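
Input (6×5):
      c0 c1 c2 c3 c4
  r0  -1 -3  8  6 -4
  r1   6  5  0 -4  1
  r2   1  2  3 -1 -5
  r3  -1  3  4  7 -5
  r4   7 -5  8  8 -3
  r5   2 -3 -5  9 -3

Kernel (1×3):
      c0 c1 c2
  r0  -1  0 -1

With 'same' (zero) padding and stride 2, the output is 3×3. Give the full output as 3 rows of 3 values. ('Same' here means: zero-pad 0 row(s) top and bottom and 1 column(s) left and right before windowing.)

3 -3 -6
-2 -1 1
5 -3 -8

Output[0,0]: The receptive field on the zero-padded input at this output position is [0 -1 -3]. Elementwise product with the kernel and sum: 0·-1 + -3·-1.
Output[0,1]: The receptive field on the zero-padded input at this output position is [-3 8 6]. Elementwise product with the kernel and sum: -3·-1 + 6·-1.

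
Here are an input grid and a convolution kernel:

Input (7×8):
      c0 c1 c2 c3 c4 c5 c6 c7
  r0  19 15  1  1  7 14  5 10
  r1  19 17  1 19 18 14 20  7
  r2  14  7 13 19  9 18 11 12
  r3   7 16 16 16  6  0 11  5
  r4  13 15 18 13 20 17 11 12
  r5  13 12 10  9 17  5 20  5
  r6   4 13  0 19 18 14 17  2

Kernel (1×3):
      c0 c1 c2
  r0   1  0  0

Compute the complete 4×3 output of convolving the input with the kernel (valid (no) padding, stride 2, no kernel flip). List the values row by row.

19 1 7
14 13 9
13 18 20
4 0 18

Output[0,0]: The receptive field on the input at this output position is [19 15 1]. Elementwise product with the kernel and sum: 19·1.
Output[0,1]: The receptive field on the input at this output position is [1 1 7]. Elementwise product with the kernel and sum: 1·1.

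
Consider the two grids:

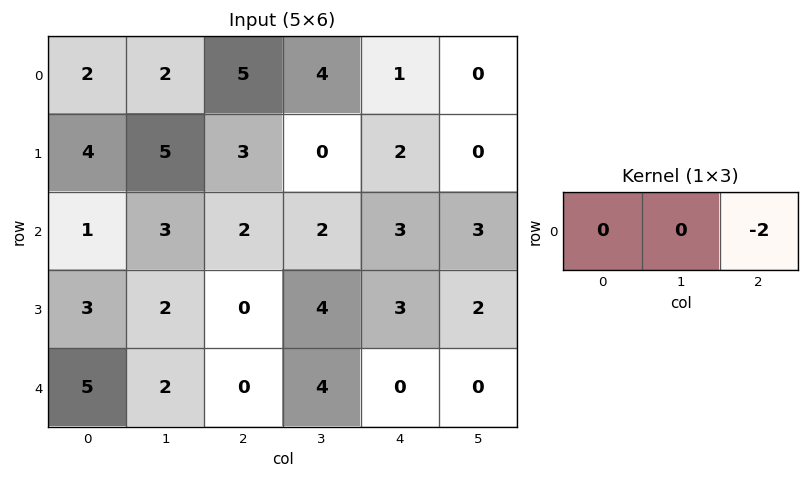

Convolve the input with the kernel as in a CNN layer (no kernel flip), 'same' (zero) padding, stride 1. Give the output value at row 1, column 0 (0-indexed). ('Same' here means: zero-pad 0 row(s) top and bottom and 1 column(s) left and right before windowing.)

The receptive field on the zero-padded input at this output position is [0 4 5]. Elementwise product with the kernel and sum: 5·-2.

-10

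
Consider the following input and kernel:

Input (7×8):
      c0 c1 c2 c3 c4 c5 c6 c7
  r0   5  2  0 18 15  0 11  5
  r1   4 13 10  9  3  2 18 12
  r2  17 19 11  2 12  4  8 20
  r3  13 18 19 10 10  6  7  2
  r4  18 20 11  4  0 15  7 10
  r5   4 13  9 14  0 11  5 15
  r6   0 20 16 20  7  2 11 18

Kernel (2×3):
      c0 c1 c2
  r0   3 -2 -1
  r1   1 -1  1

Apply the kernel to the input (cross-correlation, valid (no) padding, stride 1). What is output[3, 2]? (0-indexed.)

The receptive field on the input at this output position is [19 10 10 / 11 4 0]. Elementwise product with the kernel and sum: 19·3 + 10·-2 + 10·-1 + 11·1 + 4·-1 + 0·1.

34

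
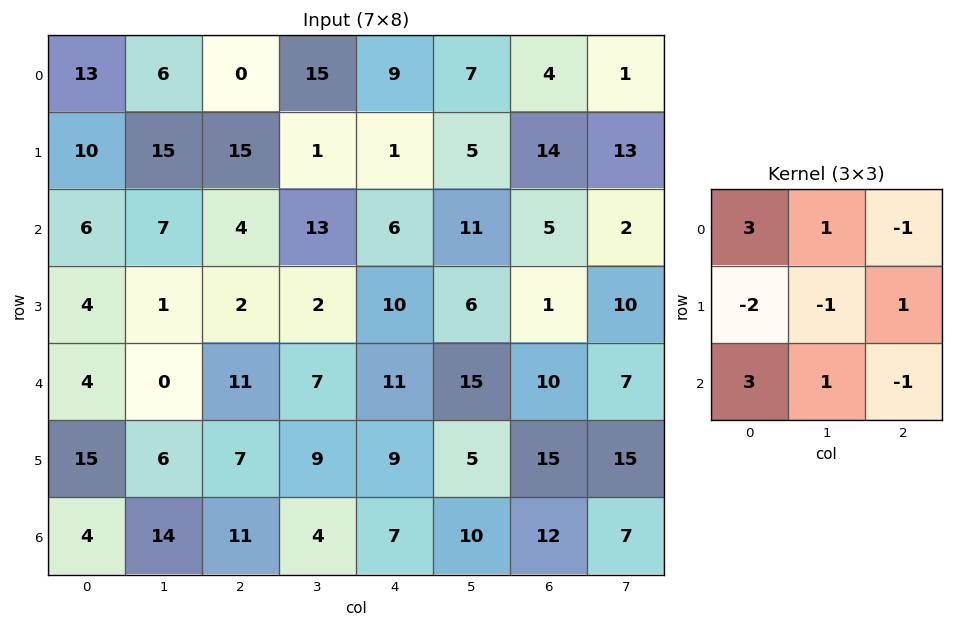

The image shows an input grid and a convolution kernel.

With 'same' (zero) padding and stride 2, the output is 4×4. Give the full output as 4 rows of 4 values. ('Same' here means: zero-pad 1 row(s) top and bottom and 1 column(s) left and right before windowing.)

Output[0,0]: The receptive field on the zero-padded input at this output position is [0 0 0 / 0 13 6 / 0 10 15]. Elementwise product with the kernel and sum: 0·3 + 0·1 + 0·-1 + 0·-2 + 13·-1 + 6·1 + 0·3 + 10·1 + 15·-1.

-12 62 -33 -1
-1 57 -12 0
8 15 31 -9
19 -19 26 -10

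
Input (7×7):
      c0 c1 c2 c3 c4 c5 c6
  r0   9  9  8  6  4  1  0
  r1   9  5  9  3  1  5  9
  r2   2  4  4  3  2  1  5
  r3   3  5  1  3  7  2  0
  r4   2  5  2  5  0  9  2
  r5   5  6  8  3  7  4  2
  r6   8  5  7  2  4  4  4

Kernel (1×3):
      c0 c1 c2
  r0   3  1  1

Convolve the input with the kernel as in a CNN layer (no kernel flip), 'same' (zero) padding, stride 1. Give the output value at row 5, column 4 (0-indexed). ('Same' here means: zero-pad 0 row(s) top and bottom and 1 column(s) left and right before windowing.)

20

The receptive field on the zero-padded input at this output position is [3 7 4]. Elementwise product with the kernel and sum: 3·3 + 7·1 + 4·1.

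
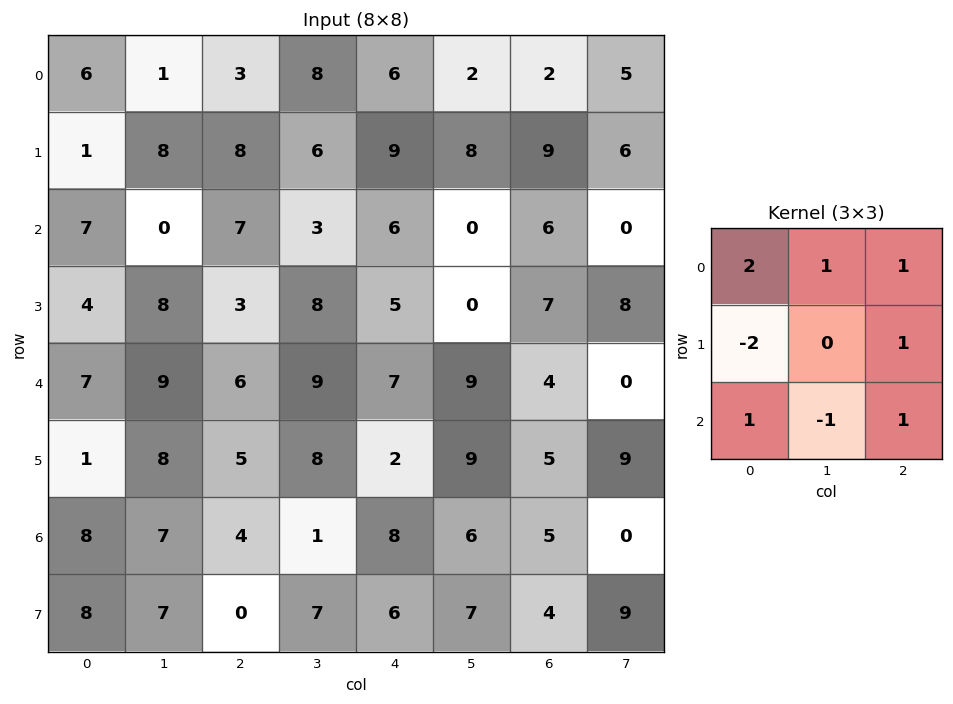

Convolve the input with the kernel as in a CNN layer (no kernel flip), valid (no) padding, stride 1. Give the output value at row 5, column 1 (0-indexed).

The receptive field on the input at this output position is [8 5 8 / 7 4 1 / 7 0 7]. Elementwise product with the kernel and sum: 8·2 + 5·1 + 8·1 + 7·-2 + 1·1 + 7·1 + 0·-1 + 7·1.

30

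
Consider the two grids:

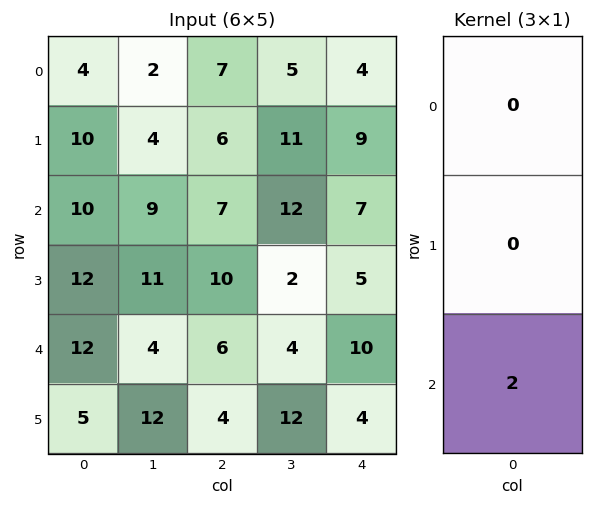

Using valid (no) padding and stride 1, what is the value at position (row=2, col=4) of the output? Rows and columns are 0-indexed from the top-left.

20

The receptive field on the input at this output position is [7 / 5 / 10]. Elementwise product with the kernel and sum: 10·2.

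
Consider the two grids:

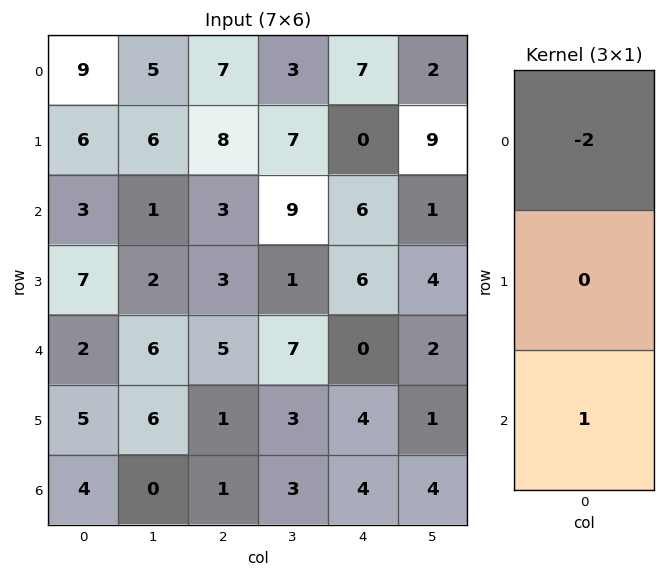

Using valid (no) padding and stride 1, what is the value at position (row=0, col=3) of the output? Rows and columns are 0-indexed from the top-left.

The receptive field on the input at this output position is [3 / 7 / 9]. Elementwise product with the kernel and sum: 3·-2 + 9·1.

3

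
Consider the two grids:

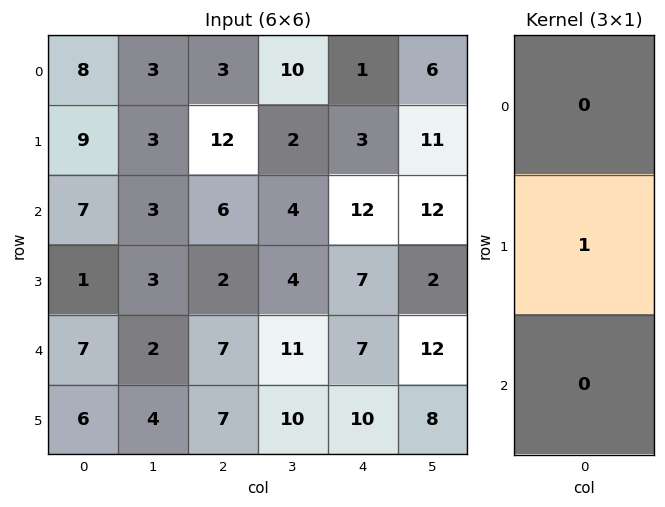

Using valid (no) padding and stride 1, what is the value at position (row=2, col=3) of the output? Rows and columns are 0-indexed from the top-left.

The receptive field on the input at this output position is [4 / 4 / 11]. Elementwise product with the kernel and sum: 4·1.

4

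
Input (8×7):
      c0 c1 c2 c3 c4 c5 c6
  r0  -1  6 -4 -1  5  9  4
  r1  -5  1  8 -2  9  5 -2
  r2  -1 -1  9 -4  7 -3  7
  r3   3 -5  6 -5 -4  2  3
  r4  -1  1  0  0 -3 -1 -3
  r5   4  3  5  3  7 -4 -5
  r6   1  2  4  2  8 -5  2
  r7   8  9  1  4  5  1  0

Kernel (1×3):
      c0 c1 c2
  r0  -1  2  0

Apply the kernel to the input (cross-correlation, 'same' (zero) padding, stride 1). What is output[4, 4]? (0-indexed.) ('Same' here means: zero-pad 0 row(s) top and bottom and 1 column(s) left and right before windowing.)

-6

The receptive field on the zero-padded input at this output position is [0 -3 -1]. Elementwise product with the kernel and sum: 0·-1 + -3·2.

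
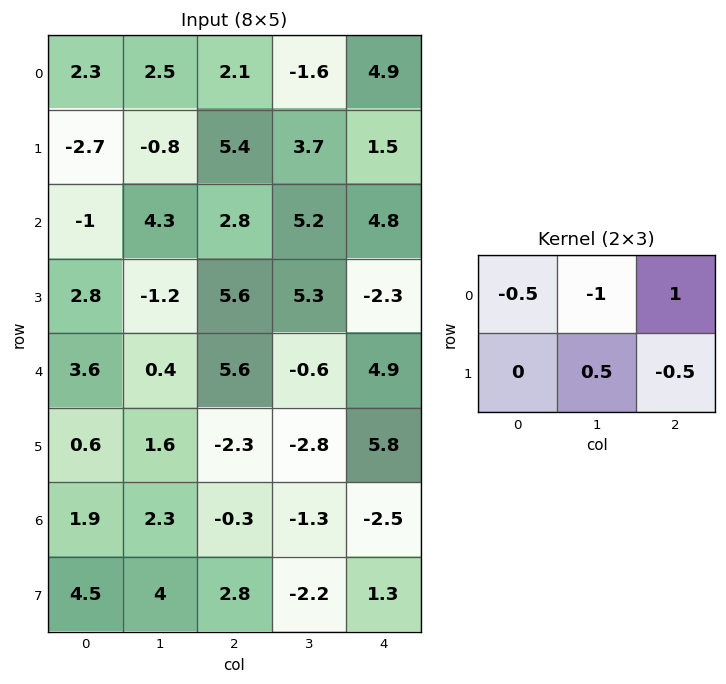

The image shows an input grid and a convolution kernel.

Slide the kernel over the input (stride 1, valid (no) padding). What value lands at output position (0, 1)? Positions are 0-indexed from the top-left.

-4.1

The receptive field on the input at this output position is [2.5 2.1 -1.6 / -0.8 5.4 3.7]. Elementwise product with the kernel and sum: 2.5·-0.5 + 2.1·-1 + -1.6·1 + 5.4·0.5 + 3.7·-0.5.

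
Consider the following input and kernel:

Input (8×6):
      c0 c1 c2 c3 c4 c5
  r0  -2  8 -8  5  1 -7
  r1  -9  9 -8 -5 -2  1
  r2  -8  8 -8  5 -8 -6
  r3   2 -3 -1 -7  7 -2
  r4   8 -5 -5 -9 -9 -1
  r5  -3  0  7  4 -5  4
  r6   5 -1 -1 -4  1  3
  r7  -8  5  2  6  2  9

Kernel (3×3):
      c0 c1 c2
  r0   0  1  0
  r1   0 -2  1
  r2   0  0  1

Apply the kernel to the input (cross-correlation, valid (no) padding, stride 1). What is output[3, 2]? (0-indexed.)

The receptive field on the input at this output position is [-1 -7 7 / -5 -9 -9 / 7 4 -5]. Elementwise product with the kernel and sum: -7·1 + -9·-2 + -9·1 + -5·1.

-3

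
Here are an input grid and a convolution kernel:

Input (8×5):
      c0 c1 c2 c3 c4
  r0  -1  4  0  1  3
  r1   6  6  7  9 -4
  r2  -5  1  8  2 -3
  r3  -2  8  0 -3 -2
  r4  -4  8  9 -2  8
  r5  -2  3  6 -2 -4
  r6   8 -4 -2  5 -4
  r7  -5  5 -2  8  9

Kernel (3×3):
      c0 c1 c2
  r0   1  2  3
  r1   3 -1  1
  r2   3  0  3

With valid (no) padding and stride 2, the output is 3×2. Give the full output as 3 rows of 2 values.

Output[0,0]: The receptive field on the input at this output position is [-1 4 0 / 6 6 7 / -5 1 8]. Elementwise product with the kernel and sum: -1·1 + 4·2 + 0·3 + 6·3 + 6·-1 + 7·1 + -5·3 + 8·3.
Output[0,1]: The receptive field on the input at this output position is [0 1 3 / 7 9 -4 / 8 2 -3]. Elementwise product with the kernel and sum: 0·1 + 1·2 + 3·3 + 7·3 + 9·-1 + -4·1 + 8·3 + -3·3.

35 34
22 55
54 27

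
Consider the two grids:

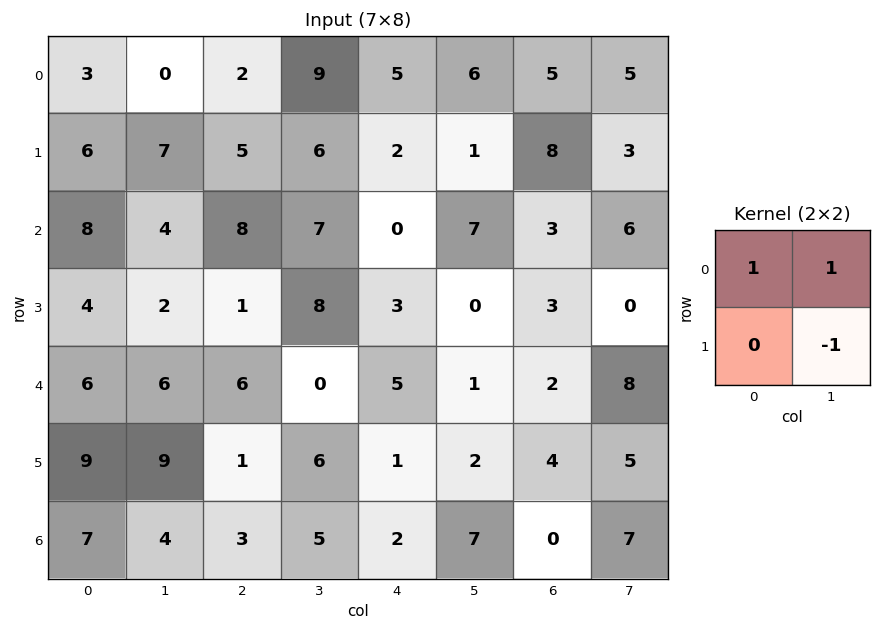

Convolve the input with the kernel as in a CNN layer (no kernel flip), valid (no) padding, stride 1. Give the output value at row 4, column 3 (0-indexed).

4

The receptive field on the input at this output position is [0 5 / 6 1]. Elementwise product with the kernel and sum: 0·1 + 5·1 + 1·-1.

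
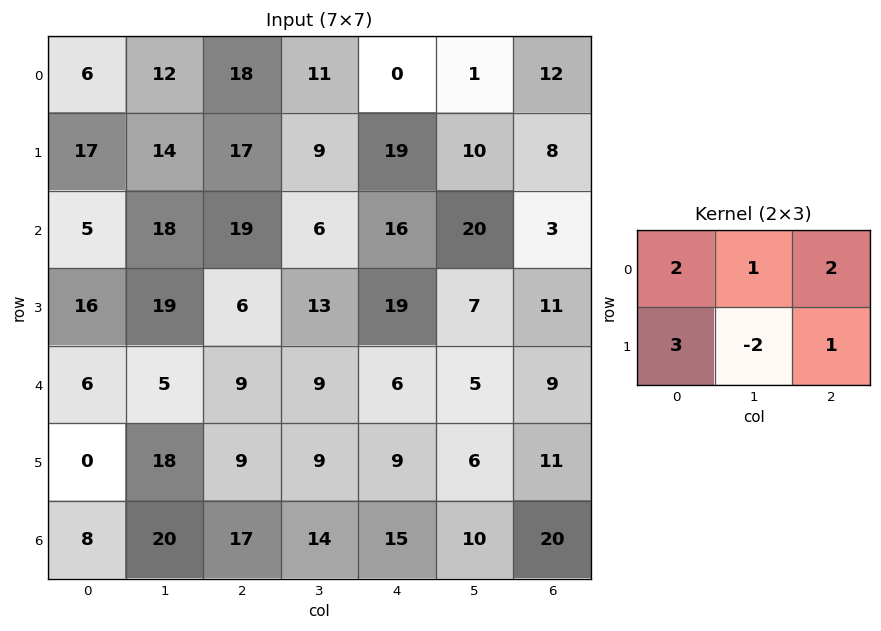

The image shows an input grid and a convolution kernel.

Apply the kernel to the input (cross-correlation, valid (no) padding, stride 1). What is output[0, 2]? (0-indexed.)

The receptive field on the input at this output position is [18 11 0 / 17 9 19]. Elementwise product with the kernel and sum: 18·2 + 11·1 + 0·2 + 17·3 + 9·-2 + 19·1.

99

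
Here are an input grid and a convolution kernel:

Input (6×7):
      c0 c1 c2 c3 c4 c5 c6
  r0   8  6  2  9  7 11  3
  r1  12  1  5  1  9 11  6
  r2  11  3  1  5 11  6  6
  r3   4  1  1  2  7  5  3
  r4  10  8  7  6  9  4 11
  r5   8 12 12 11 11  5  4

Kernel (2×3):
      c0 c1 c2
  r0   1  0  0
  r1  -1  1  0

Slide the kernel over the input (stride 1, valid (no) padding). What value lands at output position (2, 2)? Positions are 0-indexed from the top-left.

The receptive field on the input at this output position is [1 5 11 / 1 2 7]. Elementwise product with the kernel and sum: 1·1 + 1·-1 + 2·1.

2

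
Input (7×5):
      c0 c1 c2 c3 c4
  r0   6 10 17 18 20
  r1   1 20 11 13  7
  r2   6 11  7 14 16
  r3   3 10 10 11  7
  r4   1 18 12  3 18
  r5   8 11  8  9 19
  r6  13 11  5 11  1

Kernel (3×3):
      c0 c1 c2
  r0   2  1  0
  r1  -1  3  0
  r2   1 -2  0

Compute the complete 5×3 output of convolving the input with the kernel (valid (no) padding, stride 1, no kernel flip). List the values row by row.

Output[0,0]: The receptive field on the input at this output position is [6 10 17 / 1 20 11 / 6 11 7]. Elementwise product with the kernel and sum: 6·2 + 10·1 + 1·-1 + 20·3 + 6·1 + 11·-2.

65 47 59
32 51 58
15 43 57
55 43 18
36 62 29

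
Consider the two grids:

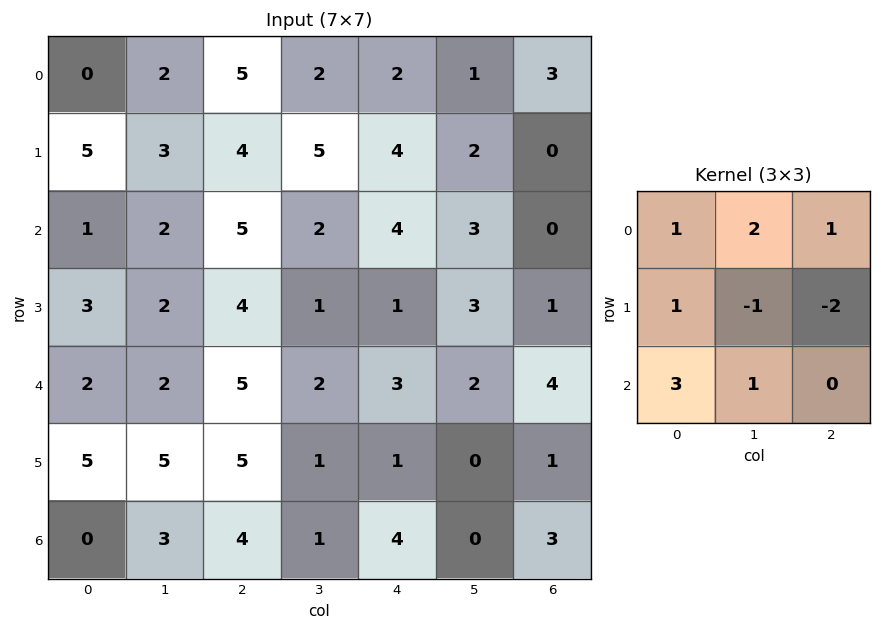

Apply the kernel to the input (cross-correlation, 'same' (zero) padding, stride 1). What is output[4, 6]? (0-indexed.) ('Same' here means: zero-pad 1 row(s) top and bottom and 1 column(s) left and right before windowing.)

4

The receptive field on the zero-padded input at this output position is [3 1 0 / 2 4 0 / 0 1 0]. Elementwise product with the kernel and sum: 3·1 + 1·2 + 0·1 + 2·1 + 4·-1 + 0·-2 + 0·3 + 1·1.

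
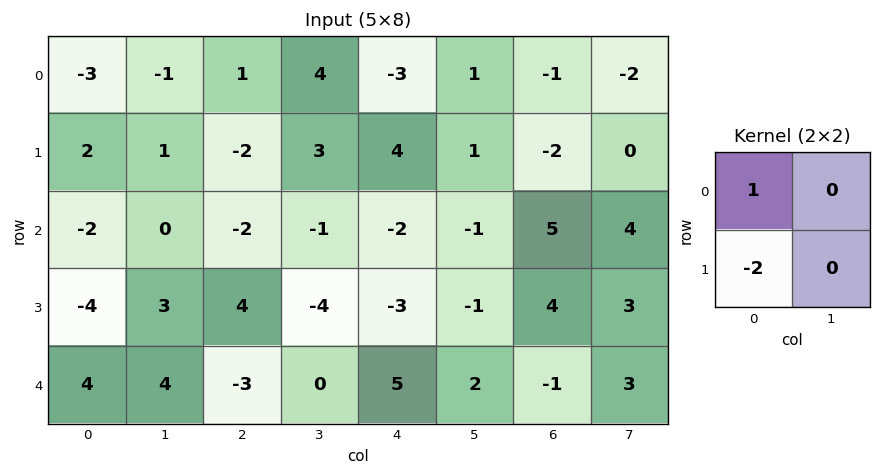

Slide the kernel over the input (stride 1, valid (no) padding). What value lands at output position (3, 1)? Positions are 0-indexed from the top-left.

The receptive field on the input at this output position is [3 4 / 4 -3]. Elementwise product with the kernel and sum: 3·1 + 4·-2.

-5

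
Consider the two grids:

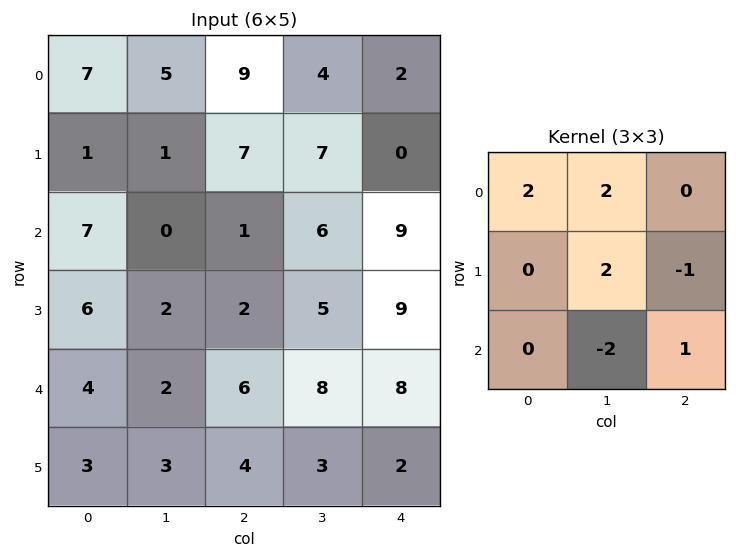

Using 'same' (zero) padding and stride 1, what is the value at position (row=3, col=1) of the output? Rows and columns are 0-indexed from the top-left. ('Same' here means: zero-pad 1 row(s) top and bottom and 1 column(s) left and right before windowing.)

The receptive field on the zero-padded input at this output position is [7 0 1 / 6 2 2 / 4 2 6]. Elementwise product with the kernel and sum: 7·2 + 0·2 + 2·2 + 2·-1 + 2·-2 + 6·1.

18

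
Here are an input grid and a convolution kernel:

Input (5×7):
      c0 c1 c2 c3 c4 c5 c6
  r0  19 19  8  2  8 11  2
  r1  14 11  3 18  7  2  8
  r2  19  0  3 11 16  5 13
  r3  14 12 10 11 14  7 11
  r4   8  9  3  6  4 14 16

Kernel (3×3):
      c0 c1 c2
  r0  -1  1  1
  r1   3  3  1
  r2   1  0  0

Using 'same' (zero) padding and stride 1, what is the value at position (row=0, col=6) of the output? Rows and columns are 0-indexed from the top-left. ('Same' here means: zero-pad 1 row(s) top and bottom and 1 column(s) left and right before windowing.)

The receptive field on the zero-padded input at this output position is [0 0 0 / 11 2 0 / 2 8 0]. Elementwise product with the kernel and sum: 0·-1 + 0·1 + 0·1 + 11·3 + 2·3 + 0·1 + 2·1.

41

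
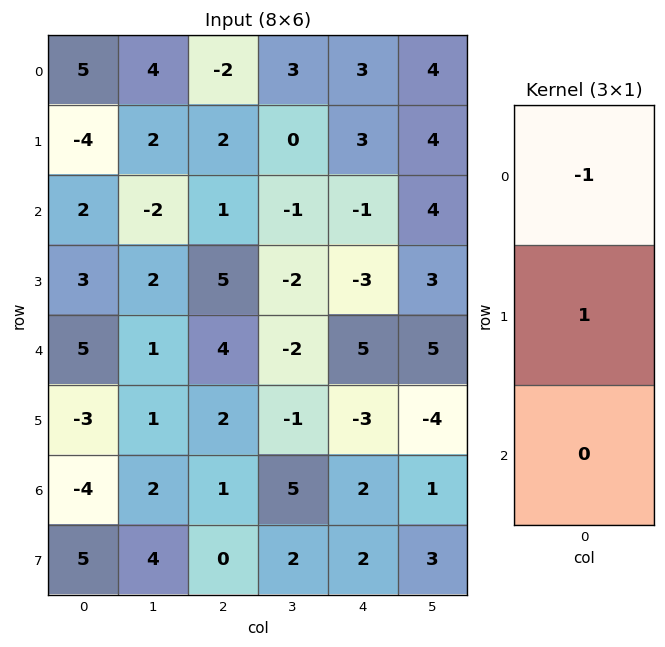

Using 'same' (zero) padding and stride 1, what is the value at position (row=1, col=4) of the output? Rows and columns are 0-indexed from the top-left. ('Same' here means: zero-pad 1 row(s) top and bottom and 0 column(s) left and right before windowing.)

The receptive field on the zero-padded input at this output position is [3 / 3 / -1]. Elementwise product with the kernel and sum: 3·-1 + 3·1.

0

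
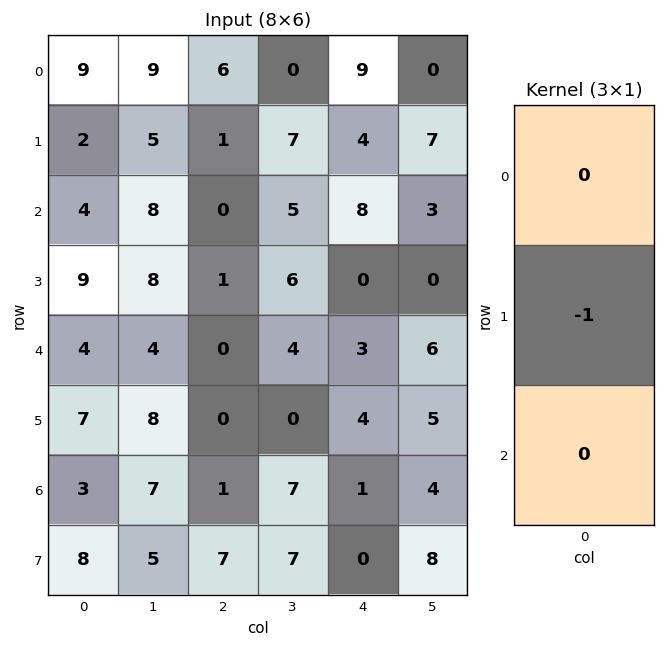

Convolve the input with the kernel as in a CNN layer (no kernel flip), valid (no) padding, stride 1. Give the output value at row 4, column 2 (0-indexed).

0

The receptive field on the input at this output position is [0 / 0 / 1]. Elementwise product with the kernel and sum: 0·-1.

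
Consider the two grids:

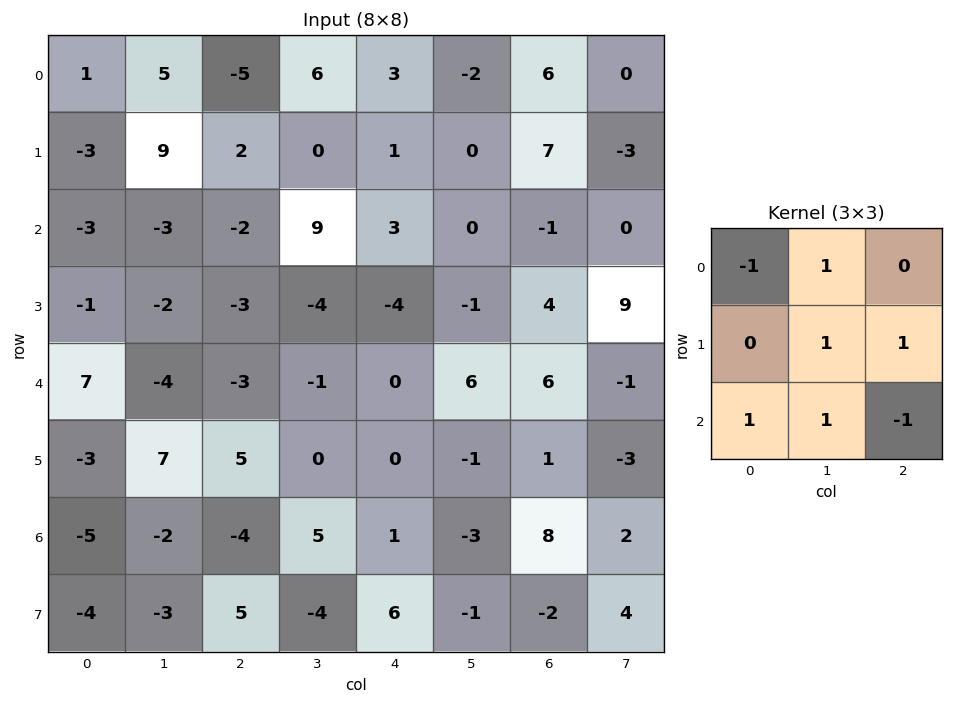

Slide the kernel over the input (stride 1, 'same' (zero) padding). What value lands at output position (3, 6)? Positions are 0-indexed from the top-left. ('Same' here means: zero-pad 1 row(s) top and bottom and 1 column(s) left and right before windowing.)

The receptive field on the zero-padded input at this output position is [0 -1 0 / -1 4 9 / 6 6 -1]. Elementwise product with the kernel and sum: 0·-1 + -1·1 + 4·1 + 9·1 + 6·1 + 6·1 + -1·-1.

25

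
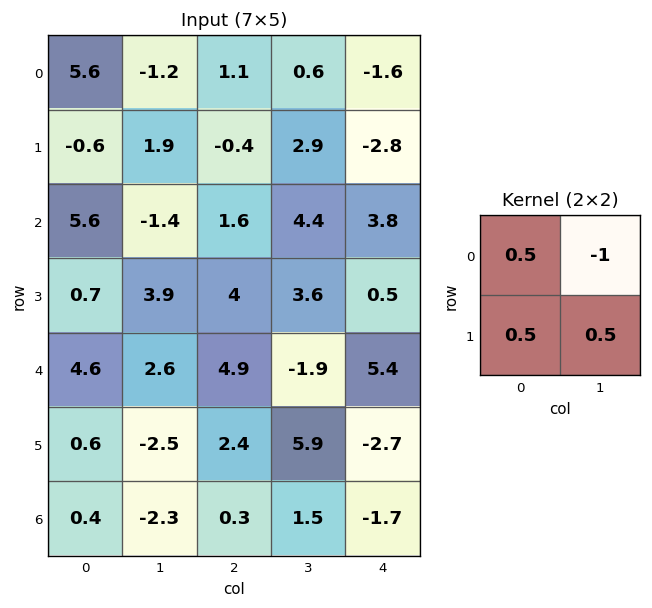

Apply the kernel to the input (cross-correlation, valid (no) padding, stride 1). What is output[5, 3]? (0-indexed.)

The receptive field on the input at this output position is [5.9 -2.7 / 1.5 -1.7]. Elementwise product with the kernel and sum: 5.9·0.5 + -2.7·-1 + 1.5·0.5 + -1.7·0.5.

5.55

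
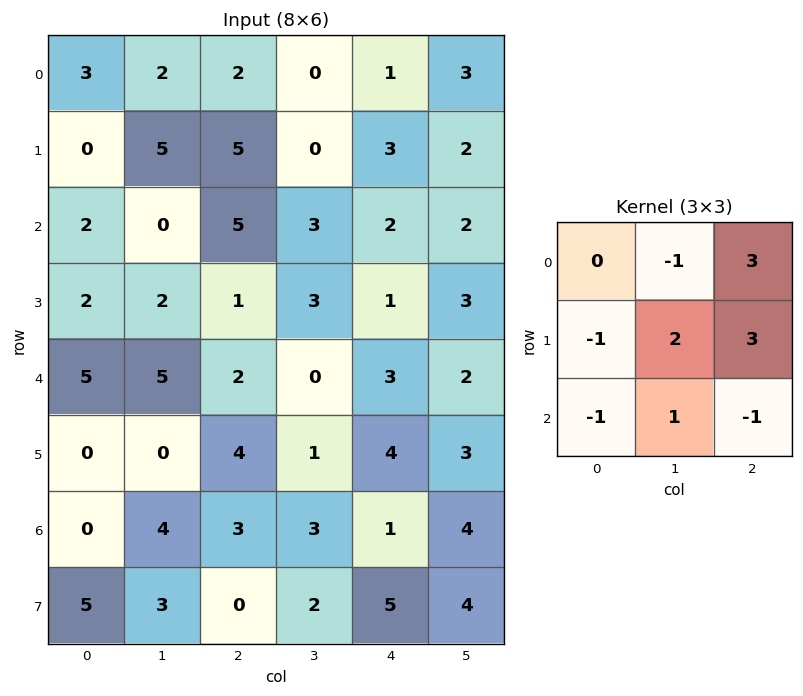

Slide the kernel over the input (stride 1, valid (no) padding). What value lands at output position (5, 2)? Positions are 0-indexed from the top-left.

14

The receptive field on the input at this output position is [4 1 4 / 3 3 1 / 0 2 5]. Elementwise product with the kernel and sum: 1·-1 + 4·3 + 3·-1 + 3·2 + 1·3 + 0·-1 + 2·1 + 5·-1.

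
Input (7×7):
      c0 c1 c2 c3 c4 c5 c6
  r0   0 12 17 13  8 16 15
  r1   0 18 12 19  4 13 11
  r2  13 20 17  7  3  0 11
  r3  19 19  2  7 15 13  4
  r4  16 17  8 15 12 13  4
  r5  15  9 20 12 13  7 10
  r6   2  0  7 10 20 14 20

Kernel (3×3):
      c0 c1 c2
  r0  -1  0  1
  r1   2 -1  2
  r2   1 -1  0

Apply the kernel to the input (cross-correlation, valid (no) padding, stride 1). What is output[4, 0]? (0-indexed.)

The receptive field on the input at this output position is [16 17 8 / 15 9 20 / 2 0 7]. Elementwise product with the kernel and sum: 16·-1 + 8·1 + 15·2 + 9·-1 + 20·2 + 2·1 + 0·-1.

55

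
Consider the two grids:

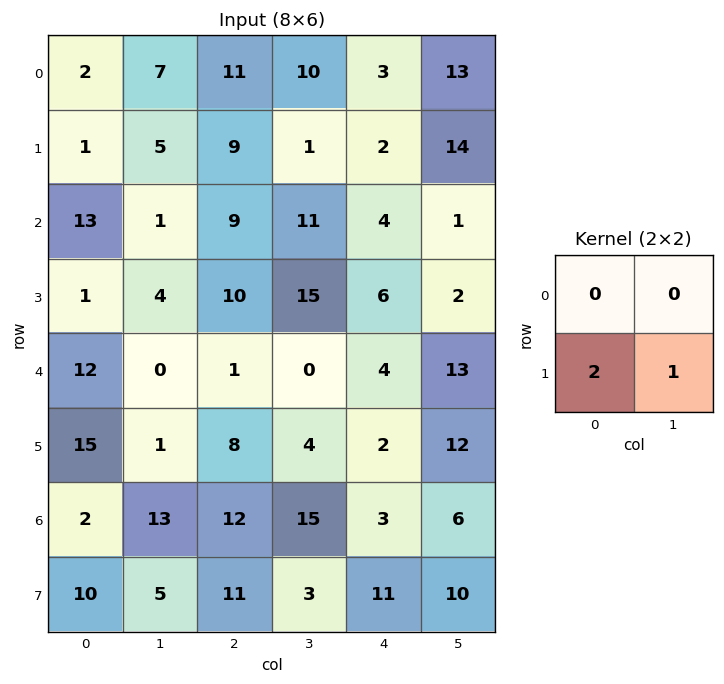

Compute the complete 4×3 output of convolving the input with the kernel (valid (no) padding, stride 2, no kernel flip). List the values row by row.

7 19 18
6 35 14
31 20 16
25 25 32

Output[0,0]: The receptive field on the input at this output position is [2 7 / 1 5]. Elementwise product with the kernel and sum: 1·2 + 5·1.
Output[0,1]: The receptive field on the input at this output position is [11 10 / 9 1]. Elementwise product with the kernel and sum: 9·2 + 1·1.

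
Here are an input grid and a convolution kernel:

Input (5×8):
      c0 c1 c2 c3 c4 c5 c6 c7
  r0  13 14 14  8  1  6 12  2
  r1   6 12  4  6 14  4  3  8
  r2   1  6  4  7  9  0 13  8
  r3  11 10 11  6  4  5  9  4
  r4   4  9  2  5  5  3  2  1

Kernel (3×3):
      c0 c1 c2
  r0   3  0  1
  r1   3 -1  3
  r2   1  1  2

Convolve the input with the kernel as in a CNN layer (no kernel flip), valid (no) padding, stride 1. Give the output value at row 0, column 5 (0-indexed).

The receptive field on the input at this output position is [6 12 2 / 4 3 8 / 0 13 8]. Elementwise product with the kernel and sum: 6·3 + 2·1 + 4·3 + 3·-1 + 8·3 + 0·1 + 13·1 + 8·2.

82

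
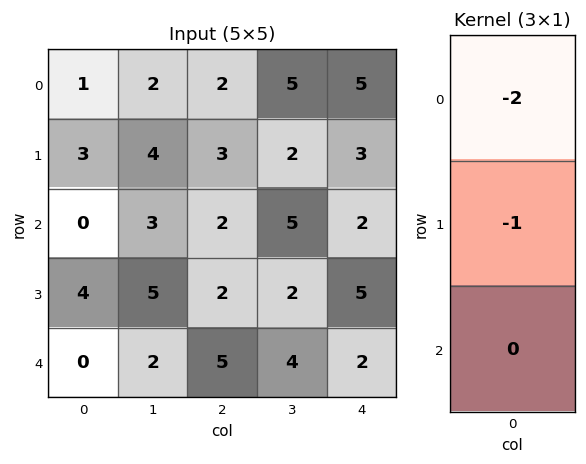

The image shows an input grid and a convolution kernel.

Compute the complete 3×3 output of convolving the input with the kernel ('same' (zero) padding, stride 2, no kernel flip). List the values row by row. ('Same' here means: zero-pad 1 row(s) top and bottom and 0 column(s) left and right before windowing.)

Output[0,0]: The receptive field on the zero-padded input at this output position is [0 / 1 / 3]. Elementwise product with the kernel and sum: 0·-2 + 1·-1.

-1 -2 -5
-6 -8 -8
-8 -9 -12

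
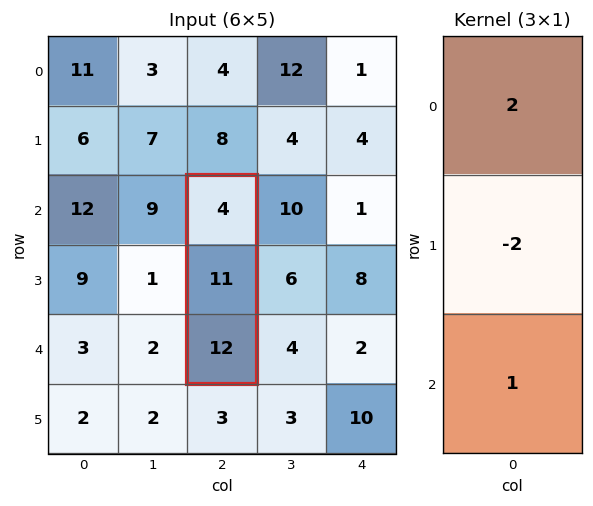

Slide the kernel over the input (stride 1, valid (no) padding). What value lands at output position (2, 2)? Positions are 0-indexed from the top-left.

The receptive field on the input at this output position is [4 / 11 / 12]. Elementwise product with the kernel and sum: 4·2 + 11·-2 + 12·1.

-2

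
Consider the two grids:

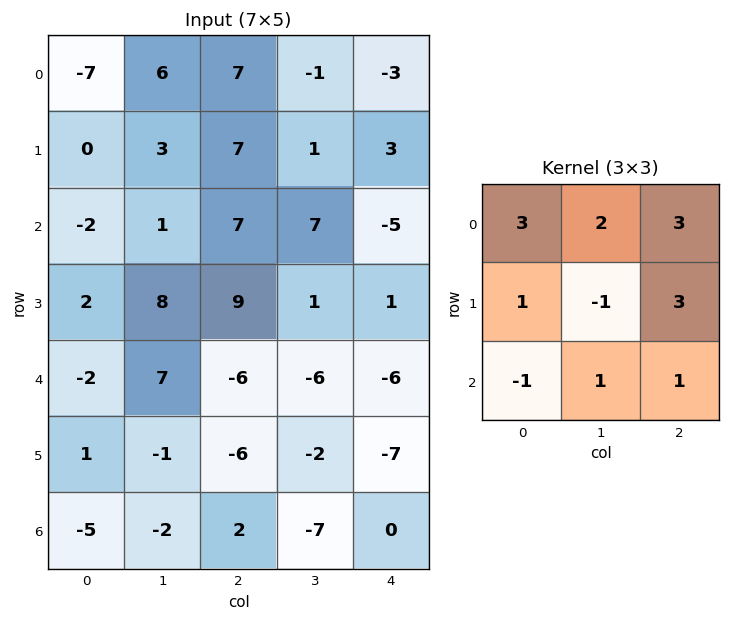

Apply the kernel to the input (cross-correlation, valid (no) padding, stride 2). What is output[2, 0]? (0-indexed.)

-21

The receptive field on the input at this output position is [-2 7 -6 / 1 -1 -6 / -5 -2 2]. Elementwise product with the kernel and sum: -2·3 + 7·2 + -6·3 + 1·1 + -1·-1 + -6·3 + -5·-1 + -2·1 + 2·1.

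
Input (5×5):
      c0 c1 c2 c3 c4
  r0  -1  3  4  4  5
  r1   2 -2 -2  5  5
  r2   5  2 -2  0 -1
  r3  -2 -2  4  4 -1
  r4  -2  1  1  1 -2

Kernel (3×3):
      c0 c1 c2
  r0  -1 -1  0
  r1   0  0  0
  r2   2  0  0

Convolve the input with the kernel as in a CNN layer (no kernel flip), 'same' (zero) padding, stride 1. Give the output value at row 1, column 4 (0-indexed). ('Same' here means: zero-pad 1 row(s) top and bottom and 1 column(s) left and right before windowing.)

The receptive field on the zero-padded input at this output position is [4 5 0 / 5 5 0 / 0 -1 0]. Elementwise product with the kernel and sum: 4·-1 + 5·-1 + 0·2.

-9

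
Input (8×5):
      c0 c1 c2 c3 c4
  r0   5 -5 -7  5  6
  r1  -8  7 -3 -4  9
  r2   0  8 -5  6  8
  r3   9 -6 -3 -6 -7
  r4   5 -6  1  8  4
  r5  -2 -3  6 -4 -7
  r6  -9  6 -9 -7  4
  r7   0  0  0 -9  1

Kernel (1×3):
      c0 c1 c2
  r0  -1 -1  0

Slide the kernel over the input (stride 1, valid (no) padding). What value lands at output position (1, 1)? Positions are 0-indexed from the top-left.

The receptive field on the input at this output position is [7 -3 -4]. Elementwise product with the kernel and sum: 7·-1 + -3·-1.

-4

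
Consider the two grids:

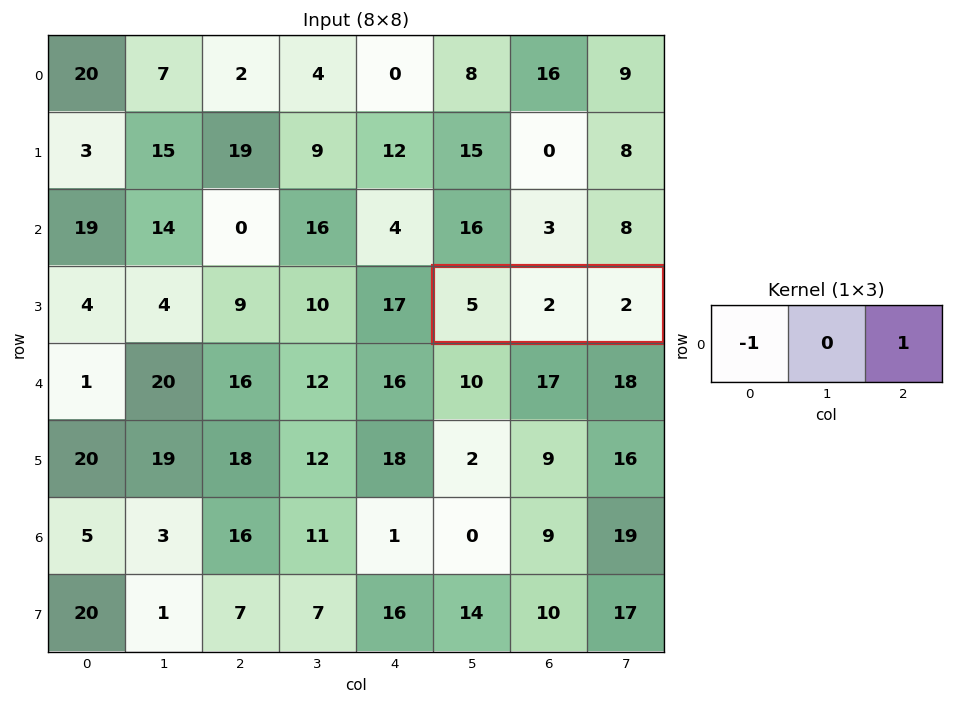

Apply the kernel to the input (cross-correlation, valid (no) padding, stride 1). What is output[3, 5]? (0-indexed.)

-3

The receptive field on the input at this output position is [5 2 2]. Elementwise product with the kernel and sum: 5·-1 + 2·1.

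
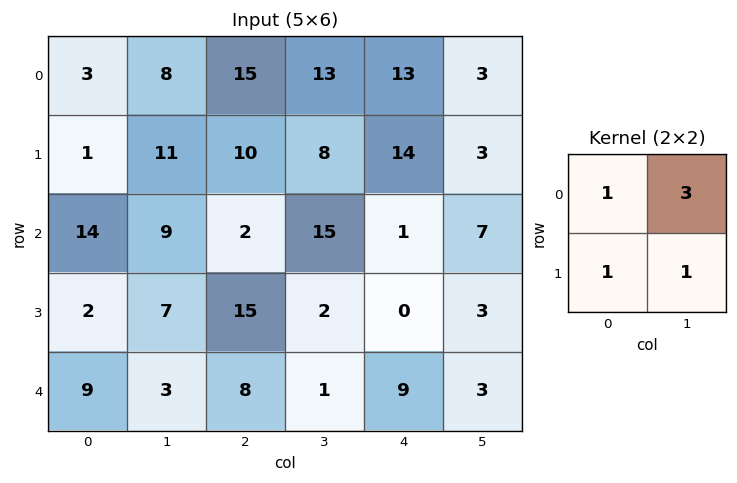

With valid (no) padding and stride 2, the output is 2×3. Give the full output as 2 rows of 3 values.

Output[0,0]: The receptive field on the input at this output position is [3 8 / 1 11]. Elementwise product with the kernel and sum: 3·1 + 8·3 + 1·1 + 11·1.
Output[0,1]: The receptive field on the input at this output position is [15 13 / 10 8]. Elementwise product with the kernel and sum: 15·1 + 13·3 + 10·1 + 8·1.

39 72 39
50 64 25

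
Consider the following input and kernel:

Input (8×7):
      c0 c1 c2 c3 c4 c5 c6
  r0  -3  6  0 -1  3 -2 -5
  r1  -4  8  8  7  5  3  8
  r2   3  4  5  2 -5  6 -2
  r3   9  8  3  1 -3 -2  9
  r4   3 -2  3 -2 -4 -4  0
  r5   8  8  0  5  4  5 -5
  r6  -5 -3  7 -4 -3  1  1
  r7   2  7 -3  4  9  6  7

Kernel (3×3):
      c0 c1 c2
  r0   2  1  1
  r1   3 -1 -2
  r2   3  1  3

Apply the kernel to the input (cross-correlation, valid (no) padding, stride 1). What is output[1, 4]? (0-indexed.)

20

The receptive field on the input at this output position is [5 3 8 / -5 6 -2 / -3 -2 9]. Elementwise product with the kernel and sum: 5·2 + 3·1 + 8·1 + -5·3 + 6·-1 + -2·-2 + -3·3 + -2·1 + 9·3.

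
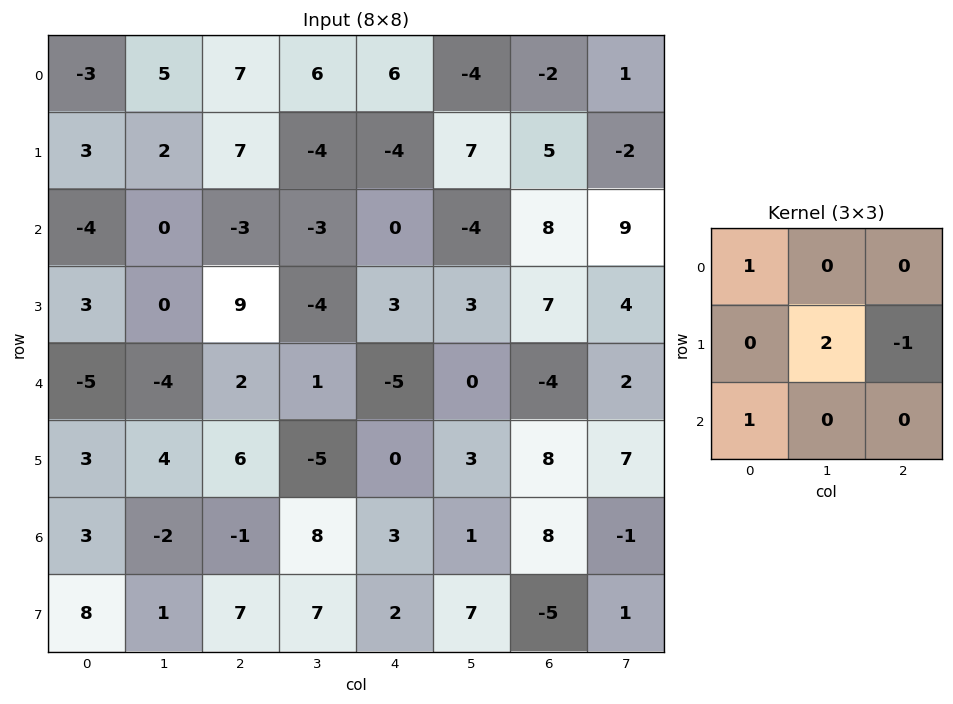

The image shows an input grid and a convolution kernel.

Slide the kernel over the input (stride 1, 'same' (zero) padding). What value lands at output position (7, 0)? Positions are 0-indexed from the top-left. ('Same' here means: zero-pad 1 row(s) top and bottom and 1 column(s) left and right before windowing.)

15

The receptive field on the zero-padded input at this output position is [0 3 -2 / 0 8 1 / 0 0 0]. Elementwise product with the kernel and sum: 0·1 + 8·2 + 1·-1 + 0·1.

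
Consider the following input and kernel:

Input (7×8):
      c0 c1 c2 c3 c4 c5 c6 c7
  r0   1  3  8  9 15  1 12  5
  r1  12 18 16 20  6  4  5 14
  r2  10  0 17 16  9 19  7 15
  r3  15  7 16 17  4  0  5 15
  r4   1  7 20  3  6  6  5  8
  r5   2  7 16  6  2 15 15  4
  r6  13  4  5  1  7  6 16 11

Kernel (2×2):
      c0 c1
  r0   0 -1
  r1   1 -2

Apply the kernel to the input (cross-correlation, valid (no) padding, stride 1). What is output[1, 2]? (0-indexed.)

The receptive field on the input at this output position is [16 20 / 17 16]. Elementwise product with the kernel and sum: 20·-1 + 17·1 + 16·-2.

-35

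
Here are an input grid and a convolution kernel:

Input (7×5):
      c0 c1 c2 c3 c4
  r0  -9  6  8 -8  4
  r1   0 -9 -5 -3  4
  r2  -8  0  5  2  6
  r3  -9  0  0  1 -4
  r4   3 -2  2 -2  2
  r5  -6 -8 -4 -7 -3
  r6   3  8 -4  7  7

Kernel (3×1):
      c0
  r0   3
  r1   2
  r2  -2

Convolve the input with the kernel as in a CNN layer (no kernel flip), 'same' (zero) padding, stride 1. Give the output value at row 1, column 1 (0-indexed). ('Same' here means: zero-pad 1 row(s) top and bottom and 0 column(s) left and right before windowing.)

The receptive field on the zero-padded input at this output position is [6 / -9 / 0]. Elementwise product with the kernel and sum: 6·3 + -9·2 + 0·-2.

0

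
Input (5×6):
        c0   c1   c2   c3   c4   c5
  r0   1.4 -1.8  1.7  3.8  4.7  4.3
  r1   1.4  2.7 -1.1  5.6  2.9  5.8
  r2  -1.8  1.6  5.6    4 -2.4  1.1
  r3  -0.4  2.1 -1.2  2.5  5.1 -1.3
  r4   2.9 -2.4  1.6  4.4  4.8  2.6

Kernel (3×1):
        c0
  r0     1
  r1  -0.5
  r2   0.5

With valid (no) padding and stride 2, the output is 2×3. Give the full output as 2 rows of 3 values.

Output[0,0]: The receptive field on the input at this output position is [1.4 / 1.4 / -1.8]. Elementwise product with the kernel and sum: 1.4·1 + 1.4·-0.5 + -1.8·0.5.

-0.2 5.05 2.05
-0.15 7 -2.55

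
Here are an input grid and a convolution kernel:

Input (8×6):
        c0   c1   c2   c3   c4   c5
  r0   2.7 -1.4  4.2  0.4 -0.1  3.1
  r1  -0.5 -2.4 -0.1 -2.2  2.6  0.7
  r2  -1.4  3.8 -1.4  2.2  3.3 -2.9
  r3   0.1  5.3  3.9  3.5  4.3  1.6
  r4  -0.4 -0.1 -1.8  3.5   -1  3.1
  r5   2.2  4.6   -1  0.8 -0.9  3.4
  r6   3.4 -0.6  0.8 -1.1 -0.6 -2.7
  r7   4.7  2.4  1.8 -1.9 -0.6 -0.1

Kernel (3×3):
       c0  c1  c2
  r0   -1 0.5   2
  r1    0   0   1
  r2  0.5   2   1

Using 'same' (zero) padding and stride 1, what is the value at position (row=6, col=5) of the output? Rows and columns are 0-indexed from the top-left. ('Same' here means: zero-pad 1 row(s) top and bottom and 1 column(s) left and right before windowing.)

2.1

The receptive field on the zero-padded input at this output position is [-0.9 3.4 0 / -0.6 -2.7 0 / -0.6 -0.1 0]. Elementwise product with the kernel and sum: -0.9·-1 + 3.4·0.5 + 0·2 + 0·1 + -0.6·0.5 + -0.1·2 + 0·1.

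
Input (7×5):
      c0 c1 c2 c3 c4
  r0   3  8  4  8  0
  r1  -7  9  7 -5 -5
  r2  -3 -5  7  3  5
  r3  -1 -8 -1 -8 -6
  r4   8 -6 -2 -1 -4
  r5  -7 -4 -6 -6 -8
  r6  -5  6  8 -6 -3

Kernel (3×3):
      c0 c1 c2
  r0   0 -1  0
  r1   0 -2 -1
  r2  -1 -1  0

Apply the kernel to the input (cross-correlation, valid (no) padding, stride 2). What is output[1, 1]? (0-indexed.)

22

The receptive field on the input at this output position is [7 3 5 / -1 -8 -6 / -2 -1 -4]. Elementwise product with the kernel and sum: 3·-1 + -8·-2 + -6·-1 + -2·-1 + -1·-1.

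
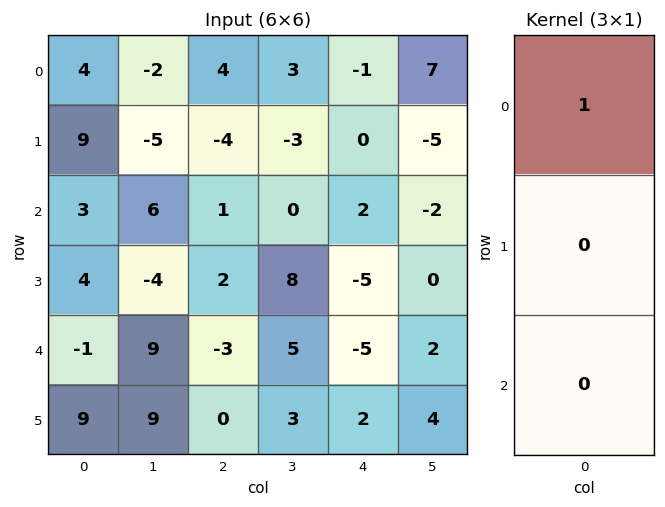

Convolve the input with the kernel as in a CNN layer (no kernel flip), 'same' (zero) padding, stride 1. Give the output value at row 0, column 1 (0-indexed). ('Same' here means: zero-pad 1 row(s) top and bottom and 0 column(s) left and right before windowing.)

0

The receptive field on the zero-padded input at this output position is [0 / -2 / -5]. Elementwise product with the kernel and sum: 0·1.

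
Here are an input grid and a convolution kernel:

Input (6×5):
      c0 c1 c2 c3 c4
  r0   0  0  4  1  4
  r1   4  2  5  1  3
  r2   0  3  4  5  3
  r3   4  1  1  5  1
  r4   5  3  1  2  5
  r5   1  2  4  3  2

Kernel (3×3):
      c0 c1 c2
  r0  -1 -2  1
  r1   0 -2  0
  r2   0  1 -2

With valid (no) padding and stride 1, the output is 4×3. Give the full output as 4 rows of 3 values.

-5 -23 -5
-10 -28 -11
-3 -11 -29
-17 -2 -15

Output[0,0]: The receptive field on the input at this output position is [0 0 4 / 4 2 5 / 0 3 4]. Elementwise product with the kernel and sum: 0·-1 + 0·-2 + 4·1 + 2·-2 + 3·1 + 4·-2.
Output[0,1]: The receptive field on the input at this output position is [0 4 1 / 2 5 1 / 3 4 5]. Elementwise product with the kernel and sum: 0·-1 + 4·-2 + 1·1 + 5·-2 + 4·1 + 5·-2.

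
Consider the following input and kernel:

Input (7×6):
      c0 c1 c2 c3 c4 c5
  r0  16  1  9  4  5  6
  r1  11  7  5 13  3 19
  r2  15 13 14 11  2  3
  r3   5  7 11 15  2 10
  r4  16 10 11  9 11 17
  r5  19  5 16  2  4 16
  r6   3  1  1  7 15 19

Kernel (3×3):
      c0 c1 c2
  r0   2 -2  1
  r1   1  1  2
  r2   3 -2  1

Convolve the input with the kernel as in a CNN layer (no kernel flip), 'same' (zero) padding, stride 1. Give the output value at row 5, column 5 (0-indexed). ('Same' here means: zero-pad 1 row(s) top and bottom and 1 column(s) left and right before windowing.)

The receptive field on the zero-padded input at this output position is [11 17 0 / 4 16 0 / 15 19 0]. Elementwise product with the kernel and sum: 11·2 + 17·-2 + 0·1 + 4·1 + 16·1 + 0·2 + 15·3 + 19·-2 + 0·1.

15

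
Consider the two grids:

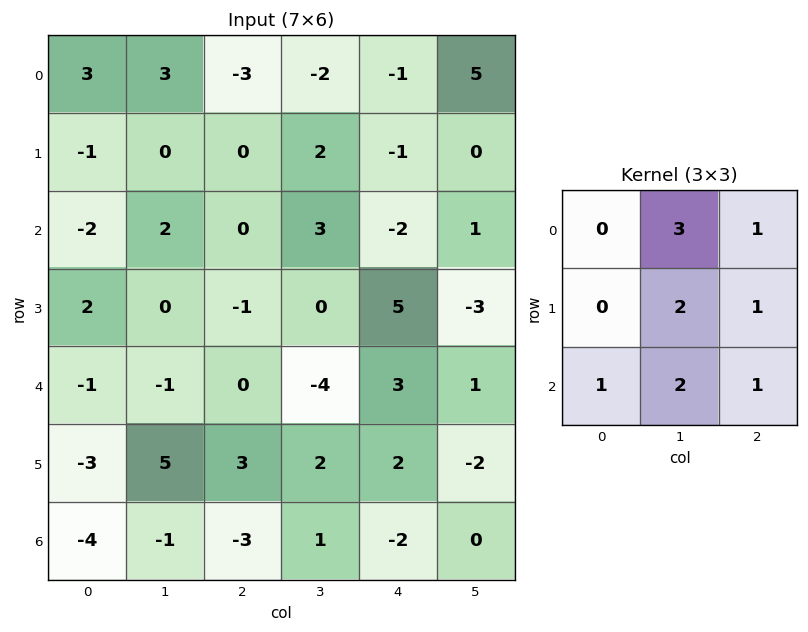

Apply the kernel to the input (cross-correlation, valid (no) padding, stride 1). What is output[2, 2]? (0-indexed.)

7

The receptive field on the input at this output position is [0 3 -2 / -1 0 5 / 0 -4 3]. Elementwise product with the kernel and sum: 3·3 + -2·1 + 0·2 + 5·1 + 0·1 + -4·2 + 3·1.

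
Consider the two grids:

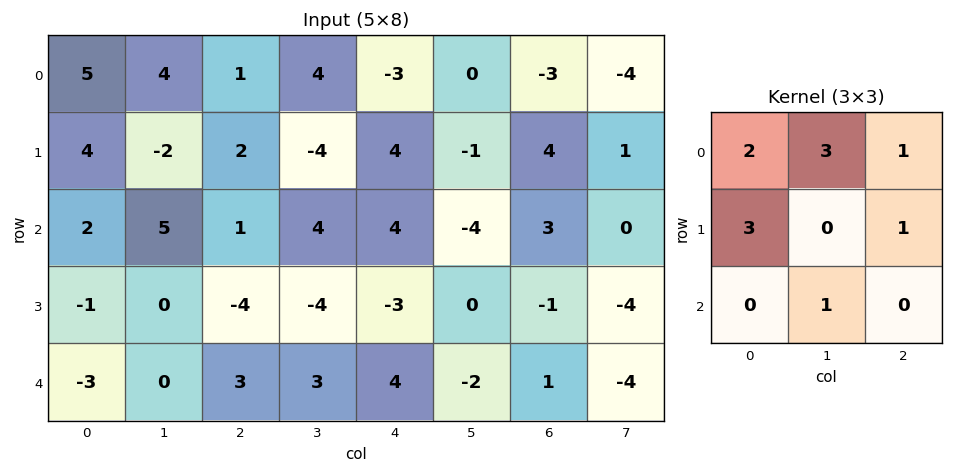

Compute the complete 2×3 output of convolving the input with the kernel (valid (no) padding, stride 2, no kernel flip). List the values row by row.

Output[0,0]: The receptive field on the input at this output position is [5 4 1 / 4 -2 2 / 2 5 1]. Elementwise product with the kernel and sum: 5·2 + 4·3 + 1·1 + 4·3 + 2·1 + 5·1.

42 25 3
13 6 -13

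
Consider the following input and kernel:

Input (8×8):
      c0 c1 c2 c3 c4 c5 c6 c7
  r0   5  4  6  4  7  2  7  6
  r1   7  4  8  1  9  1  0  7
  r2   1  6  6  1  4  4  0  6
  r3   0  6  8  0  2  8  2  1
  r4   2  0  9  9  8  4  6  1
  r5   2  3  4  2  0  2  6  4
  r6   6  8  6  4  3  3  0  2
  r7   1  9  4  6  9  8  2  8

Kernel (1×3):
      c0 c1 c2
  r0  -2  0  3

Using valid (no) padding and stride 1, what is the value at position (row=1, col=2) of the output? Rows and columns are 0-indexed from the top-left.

The receptive field on the input at this output position is [8 1 9]. Elementwise product with the kernel and sum: 8·-2 + 9·3.

11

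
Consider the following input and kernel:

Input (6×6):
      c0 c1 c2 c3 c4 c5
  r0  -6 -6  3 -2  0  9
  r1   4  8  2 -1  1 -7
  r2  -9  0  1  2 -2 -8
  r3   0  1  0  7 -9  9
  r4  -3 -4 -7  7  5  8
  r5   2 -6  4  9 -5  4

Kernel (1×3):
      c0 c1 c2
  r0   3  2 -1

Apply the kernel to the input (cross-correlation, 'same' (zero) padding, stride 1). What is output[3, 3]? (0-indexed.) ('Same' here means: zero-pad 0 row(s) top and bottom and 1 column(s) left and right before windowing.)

23

The receptive field on the zero-padded input at this output position is [0 7 -9]. Elementwise product with the kernel and sum: 0·3 + 7·2 + -9·-1.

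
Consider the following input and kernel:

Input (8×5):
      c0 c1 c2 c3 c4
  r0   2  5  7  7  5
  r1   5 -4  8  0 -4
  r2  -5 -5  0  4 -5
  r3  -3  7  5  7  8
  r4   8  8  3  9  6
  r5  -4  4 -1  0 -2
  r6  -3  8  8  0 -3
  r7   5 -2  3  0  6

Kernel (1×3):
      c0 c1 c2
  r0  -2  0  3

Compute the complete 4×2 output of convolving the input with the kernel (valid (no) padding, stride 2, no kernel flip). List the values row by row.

Output[0,0]: The receptive field on the input at this output position is [2 5 7]. Elementwise product with the kernel and sum: 2·-2 + 7·3.

17 1
10 -15
-7 12
30 -25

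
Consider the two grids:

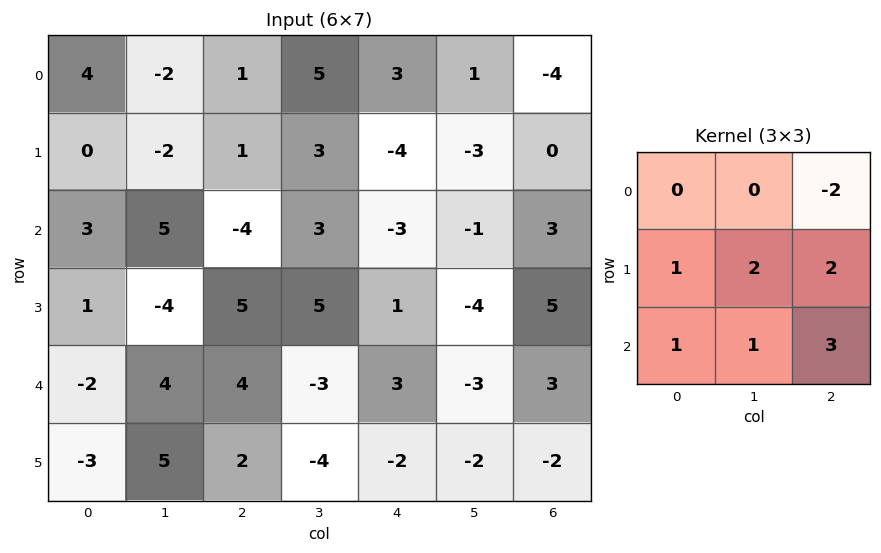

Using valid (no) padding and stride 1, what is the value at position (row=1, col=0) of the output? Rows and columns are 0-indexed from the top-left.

15

The receptive field on the input at this output position is [0 -2 1 / 3 5 -4 / 1 -4 5]. Elementwise product with the kernel and sum: 1·-2 + 3·1 + 5·2 + -4·2 + 1·1 + -4·1 + 5·3.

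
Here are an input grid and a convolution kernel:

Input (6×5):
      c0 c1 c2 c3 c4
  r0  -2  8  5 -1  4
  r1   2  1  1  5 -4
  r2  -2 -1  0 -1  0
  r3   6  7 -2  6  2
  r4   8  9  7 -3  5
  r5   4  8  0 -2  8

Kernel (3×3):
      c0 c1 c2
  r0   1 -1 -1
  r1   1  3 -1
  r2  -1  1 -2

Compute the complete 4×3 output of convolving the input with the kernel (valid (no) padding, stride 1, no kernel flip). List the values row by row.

Output[0,0]: The receptive field on the input at this output position is [-2 8 5 / 2 1 1 / -2 -1 0]. Elementwise product with the kernel and sum: -2·1 + 8·-1 + 5·-1 + 2·1 + 1·3 + 1·-1 + -2·-1 + -1·1 + 0·-2.

-10 6 21
0 -26 1
15 -1 -5
33 32 -35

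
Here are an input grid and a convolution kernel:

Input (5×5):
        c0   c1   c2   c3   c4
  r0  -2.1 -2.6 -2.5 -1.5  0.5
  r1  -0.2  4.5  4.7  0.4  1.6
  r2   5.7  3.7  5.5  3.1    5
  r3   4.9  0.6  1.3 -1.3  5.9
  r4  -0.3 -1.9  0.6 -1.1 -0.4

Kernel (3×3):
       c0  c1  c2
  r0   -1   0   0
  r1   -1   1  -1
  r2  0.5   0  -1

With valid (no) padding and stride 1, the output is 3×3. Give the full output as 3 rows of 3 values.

Output[0,0]: The receptive field on the input at this output position is [-2.1 -2.6 -2.5 / -0.2 4.5 4.7 / 5.7 3.7 5.5]. Elementwise product with the kernel and sum: -2.1·-1 + -0.2·-1 + 4.5·1 + 4.7·-1 + 5.7·0.5 + 5.5·-1.
Output[0,1]: The receptive field on the input at this output position is [-2.6 -2.5 -1.5 / 4.5 4.7 0.4 / 3.7 5.5 3.1]. Elementwise product with the kernel and sum: -2.6·-1 + 4.5·-1 + 4.7·1 + 0.4·-1 + 3.7·0.5 + 3.1·-1.

-0.55 1.15 -5.65
-6.15 -4.2 -17.35
-12.05 -1.55 -13.3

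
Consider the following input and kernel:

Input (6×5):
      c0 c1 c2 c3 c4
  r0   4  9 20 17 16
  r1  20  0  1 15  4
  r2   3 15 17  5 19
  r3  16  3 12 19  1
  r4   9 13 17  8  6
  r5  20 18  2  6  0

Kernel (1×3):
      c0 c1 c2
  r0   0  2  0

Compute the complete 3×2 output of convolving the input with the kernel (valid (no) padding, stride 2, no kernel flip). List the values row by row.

18 34
30 10
26 16

Output[0,0]: The receptive field on the input at this output position is [4 9 20]. Elementwise product with the kernel and sum: 9·2.
Output[0,1]: The receptive field on the input at this output position is [20 17 16]. Elementwise product with the kernel and sum: 17·2.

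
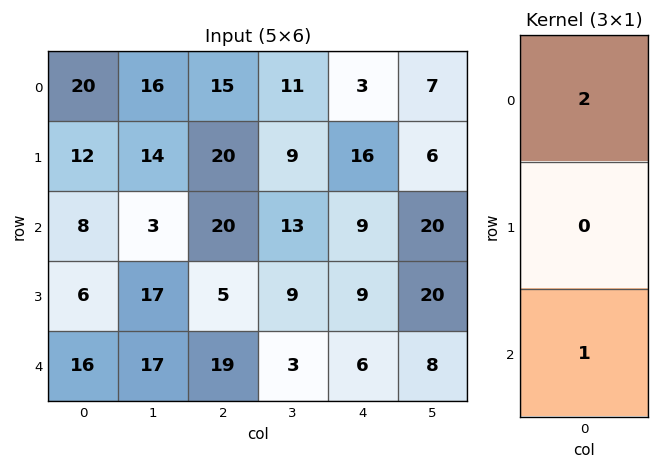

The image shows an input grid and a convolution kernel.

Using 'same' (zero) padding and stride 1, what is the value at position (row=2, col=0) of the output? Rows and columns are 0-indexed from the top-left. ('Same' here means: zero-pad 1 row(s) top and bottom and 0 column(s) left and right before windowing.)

The receptive field on the zero-padded input at this output position is [12 / 8 / 6]. Elementwise product with the kernel and sum: 12·2 + 6·1.

30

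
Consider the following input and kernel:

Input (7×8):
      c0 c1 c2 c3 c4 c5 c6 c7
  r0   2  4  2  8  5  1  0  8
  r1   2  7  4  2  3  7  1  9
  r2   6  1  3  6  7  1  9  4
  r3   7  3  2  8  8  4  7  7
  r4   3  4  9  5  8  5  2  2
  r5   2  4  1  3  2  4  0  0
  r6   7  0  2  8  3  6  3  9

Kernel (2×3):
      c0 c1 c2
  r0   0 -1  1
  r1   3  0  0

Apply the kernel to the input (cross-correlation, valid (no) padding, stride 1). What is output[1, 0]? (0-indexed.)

15

The receptive field on the input at this output position is [2 7 4 / 6 1 3]. Elementwise product with the kernel and sum: 7·-1 + 4·1 + 6·3.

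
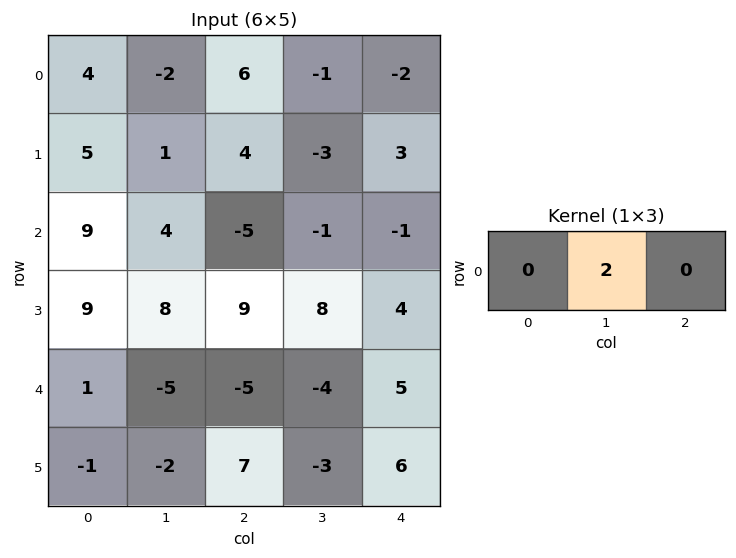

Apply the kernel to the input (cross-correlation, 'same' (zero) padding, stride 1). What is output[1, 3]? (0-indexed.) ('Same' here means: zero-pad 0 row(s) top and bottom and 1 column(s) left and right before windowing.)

-6

The receptive field on the zero-padded input at this output position is [4 -3 3]. Elementwise product with the kernel and sum: -3·2.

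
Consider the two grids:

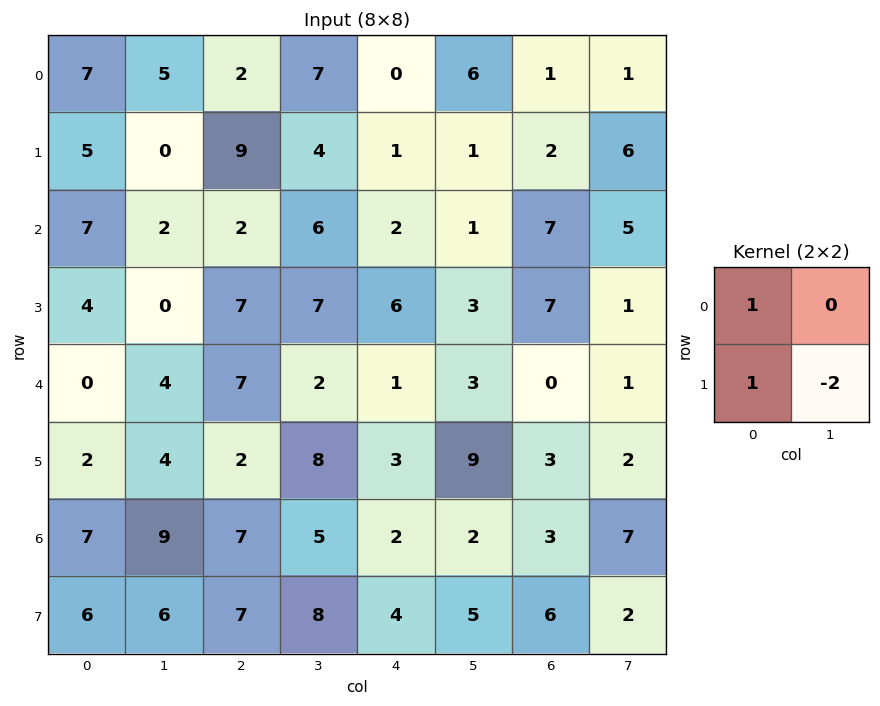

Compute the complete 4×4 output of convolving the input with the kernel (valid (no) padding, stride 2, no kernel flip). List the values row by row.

Output[0,0]: The receptive field on the input at this output position is [7 5 / 5 0]. Elementwise product with the kernel and sum: 7·1 + 5·1 + 0·-2.

12 3 -1 -9
11 -5 2 12
-6 -7 -14 -1
1 -2 -4 5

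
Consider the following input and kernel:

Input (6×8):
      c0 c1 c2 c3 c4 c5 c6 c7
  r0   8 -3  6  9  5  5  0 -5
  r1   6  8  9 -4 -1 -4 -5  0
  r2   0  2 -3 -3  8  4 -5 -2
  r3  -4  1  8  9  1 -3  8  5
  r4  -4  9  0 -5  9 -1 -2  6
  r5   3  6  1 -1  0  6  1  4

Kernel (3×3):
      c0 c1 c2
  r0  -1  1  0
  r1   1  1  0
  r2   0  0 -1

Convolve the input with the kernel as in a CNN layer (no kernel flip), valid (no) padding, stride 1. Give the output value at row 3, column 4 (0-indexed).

3

The receptive field on the input at this output position is [1 -3 8 / 9 -1 -2 / 0 6 1]. Elementwise product with the kernel and sum: 1·-1 + -3·1 + 9·1 + -1·1 + 1·-1.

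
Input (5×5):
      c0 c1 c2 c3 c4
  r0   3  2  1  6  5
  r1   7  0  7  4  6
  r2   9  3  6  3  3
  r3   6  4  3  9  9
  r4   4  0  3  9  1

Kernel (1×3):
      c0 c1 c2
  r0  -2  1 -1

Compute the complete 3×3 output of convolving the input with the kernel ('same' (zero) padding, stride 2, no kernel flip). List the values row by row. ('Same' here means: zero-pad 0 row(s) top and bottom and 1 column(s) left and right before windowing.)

Output[0,0]: The receptive field on the zero-padded input at this output position is [0 3 2]. Elementwise product with the kernel and sum: 0·-2 + 3·1 + 2·-1.
Output[0,1]: The receptive field on the zero-padded input at this output position is [2 1 6]. Elementwise product with the kernel and sum: 2·-2 + 1·1 + 6·-1.

1 -9 -7
6 -3 -3
4 -6 -17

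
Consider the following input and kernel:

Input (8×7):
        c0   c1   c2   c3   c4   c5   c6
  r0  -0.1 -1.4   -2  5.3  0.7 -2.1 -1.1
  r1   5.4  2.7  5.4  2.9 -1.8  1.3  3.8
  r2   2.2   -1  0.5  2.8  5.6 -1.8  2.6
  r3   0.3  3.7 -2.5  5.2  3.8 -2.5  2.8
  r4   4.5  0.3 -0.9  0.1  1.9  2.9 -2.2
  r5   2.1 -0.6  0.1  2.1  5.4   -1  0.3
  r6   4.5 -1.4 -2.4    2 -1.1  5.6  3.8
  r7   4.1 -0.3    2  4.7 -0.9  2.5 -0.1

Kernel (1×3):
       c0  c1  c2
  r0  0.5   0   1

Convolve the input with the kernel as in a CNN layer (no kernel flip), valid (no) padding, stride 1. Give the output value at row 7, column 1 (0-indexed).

The receptive field on the input at this output position is [-0.3 2 4.7]. Elementwise product with the kernel and sum: -0.3·0.5 + 4.7·1.

4.55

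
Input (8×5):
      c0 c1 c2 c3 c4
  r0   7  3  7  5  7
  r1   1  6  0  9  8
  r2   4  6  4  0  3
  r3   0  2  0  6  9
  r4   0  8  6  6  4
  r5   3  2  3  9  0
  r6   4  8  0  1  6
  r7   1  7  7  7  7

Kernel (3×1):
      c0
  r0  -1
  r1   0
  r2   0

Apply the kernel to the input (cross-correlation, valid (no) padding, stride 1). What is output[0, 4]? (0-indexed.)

The receptive field on the input at this output position is [7 / 8 / 3]. Elementwise product with the kernel and sum: 7·-1.

-7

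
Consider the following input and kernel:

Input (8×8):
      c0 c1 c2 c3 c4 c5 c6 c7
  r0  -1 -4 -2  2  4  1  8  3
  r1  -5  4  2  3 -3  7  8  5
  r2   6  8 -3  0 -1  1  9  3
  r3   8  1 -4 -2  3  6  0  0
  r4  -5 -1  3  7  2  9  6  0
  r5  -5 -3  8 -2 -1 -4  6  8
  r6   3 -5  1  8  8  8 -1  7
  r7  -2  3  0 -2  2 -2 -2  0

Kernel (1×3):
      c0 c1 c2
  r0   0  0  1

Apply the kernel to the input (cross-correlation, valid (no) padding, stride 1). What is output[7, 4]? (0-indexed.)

-2

The receptive field on the input at this output position is [2 -2 -2]. Elementwise product with the kernel and sum: -2·1.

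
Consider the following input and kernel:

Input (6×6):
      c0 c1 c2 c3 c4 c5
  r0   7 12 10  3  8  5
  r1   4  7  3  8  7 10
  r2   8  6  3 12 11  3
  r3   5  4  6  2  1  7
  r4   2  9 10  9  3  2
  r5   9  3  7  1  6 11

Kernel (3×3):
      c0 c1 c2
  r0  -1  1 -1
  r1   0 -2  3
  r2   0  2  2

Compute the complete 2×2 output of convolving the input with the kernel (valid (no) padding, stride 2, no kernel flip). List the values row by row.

Output[0,0]: The receptive field on the input at this output position is [7 12 10 / 4 7 3 / 8 6 3]. Elementwise product with the kernel and sum: 7·-1 + 12·1 + 10·-1 + 7·-2 + 3·3 + 6·2 + 3·2.
Output[0,1]: The receptive field on the input at this output position is [10 3 8 / 3 8 7 / 3 12 11]. Elementwise product with the kernel and sum: 10·-1 + 3·1 + 8·-1 + 8·-2 + 7·3 + 12·2 + 11·2.

8 36
43 21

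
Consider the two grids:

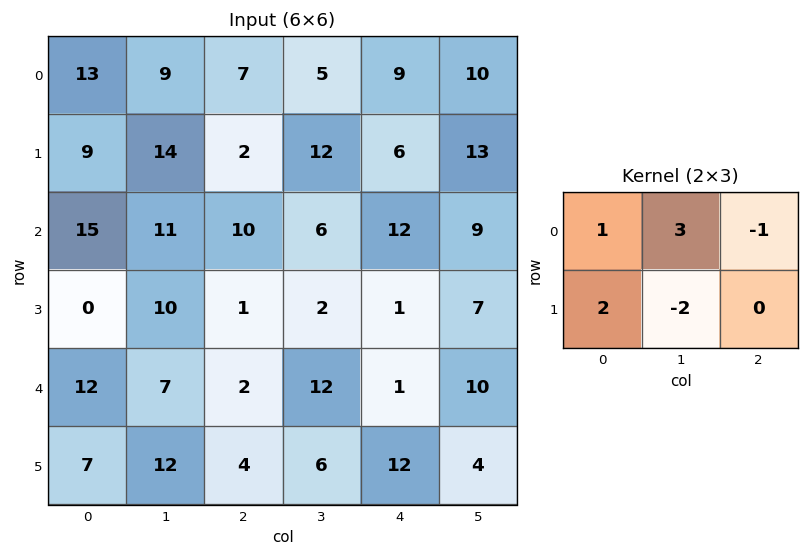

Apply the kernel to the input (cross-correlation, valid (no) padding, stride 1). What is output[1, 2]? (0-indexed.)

40

The receptive field on the input at this output position is [2 12 6 / 10 6 12]. Elementwise product with the kernel and sum: 2·1 + 12·3 + 6·-1 + 10·2 + 6·-2.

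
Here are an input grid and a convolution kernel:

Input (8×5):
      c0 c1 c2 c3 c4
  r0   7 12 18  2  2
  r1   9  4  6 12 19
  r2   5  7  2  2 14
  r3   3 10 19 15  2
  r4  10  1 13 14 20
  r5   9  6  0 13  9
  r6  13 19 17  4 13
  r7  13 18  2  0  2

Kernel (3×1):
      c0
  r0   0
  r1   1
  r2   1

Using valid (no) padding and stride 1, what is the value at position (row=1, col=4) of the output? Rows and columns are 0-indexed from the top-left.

16

The receptive field on the input at this output position is [19 / 14 / 2]. Elementwise product with the kernel and sum: 14·1 + 2·1.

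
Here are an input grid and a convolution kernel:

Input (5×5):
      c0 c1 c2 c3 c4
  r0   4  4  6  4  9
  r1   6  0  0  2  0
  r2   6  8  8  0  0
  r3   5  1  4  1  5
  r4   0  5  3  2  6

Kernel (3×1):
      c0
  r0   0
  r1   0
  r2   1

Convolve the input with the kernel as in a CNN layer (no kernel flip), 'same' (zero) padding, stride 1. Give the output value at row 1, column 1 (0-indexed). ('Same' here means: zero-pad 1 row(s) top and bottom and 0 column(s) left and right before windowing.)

The receptive field on the zero-padded input at this output position is [4 / 0 / 8]. Elementwise product with the kernel and sum: 8·1.

8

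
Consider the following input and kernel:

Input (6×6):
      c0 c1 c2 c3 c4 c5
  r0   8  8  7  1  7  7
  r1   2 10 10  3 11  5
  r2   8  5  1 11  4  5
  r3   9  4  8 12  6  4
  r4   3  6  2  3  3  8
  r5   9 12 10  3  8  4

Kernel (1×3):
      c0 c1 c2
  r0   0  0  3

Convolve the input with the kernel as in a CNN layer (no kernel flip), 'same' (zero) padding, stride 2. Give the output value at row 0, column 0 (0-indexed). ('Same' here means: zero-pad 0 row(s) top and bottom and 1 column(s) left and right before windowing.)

24

The receptive field on the zero-padded input at this output position is [0 8 8]. Elementwise product with the kernel and sum: 8·3.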